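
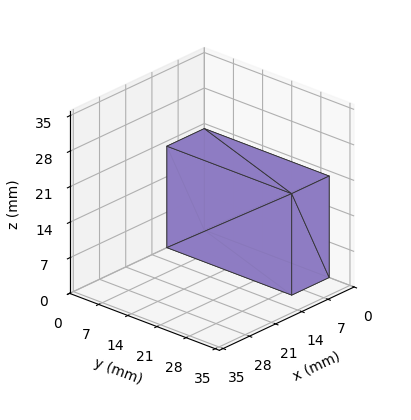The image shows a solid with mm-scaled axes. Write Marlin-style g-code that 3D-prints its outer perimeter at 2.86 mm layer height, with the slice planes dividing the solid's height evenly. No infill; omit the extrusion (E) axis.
Reading the render: the shape is a rectangular box, roughly 10 × 30 mm footprint and 20 mm tall (dimensions read to the nearest mm from the axis ticks). For the g-code, the solid's height is divided into equal slices at the stated Δz and each level perimeter traced with G1 moves after a G0 lift.

; perimeter-only toolpath
G21 ; units = mm
G90 ; absolute positioning
G28 ; home
; layer 1
G0 Z2.86
G0 X0.00 Y0.00
G1 X10.00 Y0.00
G1 X10.00 Y30.00
G1 X0.00 Y30.00
G1 X0.00 Y0.00
; layer 2
G0 Z5.71
G0 X0.00 Y0.00
G1 X10.00 Y0.00
G1 X10.00 Y30.00
G1 X0.00 Y30.00
G1 X0.00 Y0.00
; layer 3
G0 Z8.57
G0 X0.00 Y0.00
G1 X10.00 Y0.00
G1 X10.00 Y30.00
G1 X0.00 Y30.00
G1 X0.00 Y0.00
; layer 4
G0 Z11.43
G0 X0.00 Y0.00
G1 X10.00 Y0.00
G1 X10.00 Y30.00
G1 X0.00 Y30.00
G1 X0.00 Y0.00
; layer 5
G0 Z14.29
G0 X0.00 Y0.00
G1 X10.00 Y0.00
G1 X10.00 Y30.00
G1 X0.00 Y30.00
G1 X0.00 Y0.00
; layer 6
G0 Z17.14
G0 X0.00 Y0.00
G1 X10.00 Y0.00
G1 X10.00 Y30.00
G1 X0.00 Y30.00
G1 X0.00 Y0.00
; layer 7
G0 Z20.00
G0 X0.00 Y0.00
G1 X10.00 Y0.00
G1 X10.00 Y30.00
G1 X0.00 Y30.00
G1 X0.00 Y0.00
M2 ; end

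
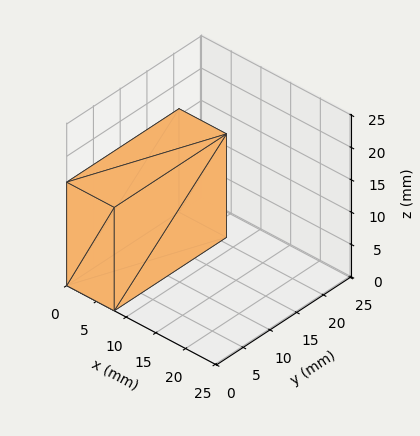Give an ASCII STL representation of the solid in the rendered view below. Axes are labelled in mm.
Reading the render: the shape is a rectangular box, roughly 8 × 21 mm footprint and 16 mm tall (dimensions read to the nearest mm from the axis ticks). For the STL, each face is triangulated and given an outward normal.

solid part
  facet normal 0.0000 0.0000 -1.0000
    outer loop
      vertex 8.000 21.000 0.000
      vertex 8.000 0.000 0.000
      vertex 0.000 0.000 0.000
    endloop
  endfacet
  facet normal 0.0000 0.0000 -1.0000
    outer loop
      vertex 0.000 21.000 0.000
      vertex 8.000 21.000 0.000
      vertex 0.000 0.000 0.000
    endloop
  endfacet
  facet normal 0.0000 0.0000 1.0000
    outer loop
      vertex 0.000 0.000 16.000
      vertex 8.000 0.000 16.000
      vertex 8.000 21.000 16.000
    endloop
  endfacet
  facet normal 0.0000 0.0000 1.0000
    outer loop
      vertex 0.000 0.000 16.000
      vertex 8.000 21.000 16.000
      vertex 0.000 21.000 16.000
    endloop
  endfacet
  facet normal 0.0000 -1.0000 0.0000
    outer loop
      vertex 0.000 0.000 0.000
      vertex 8.000 0.000 0.000
      vertex 8.000 0.000 16.000
    endloop
  endfacet
  facet normal 0.0000 -1.0000 0.0000
    outer loop
      vertex 0.000 0.000 0.000
      vertex 8.000 0.000 16.000
      vertex 0.000 0.000 16.000
    endloop
  endfacet
  facet normal 0.0000 1.0000 0.0000
    outer loop
      vertex 8.000 21.000 16.000
      vertex 8.000 21.000 0.000
      vertex 0.000 21.000 0.000
    endloop
  endfacet
  facet normal 0.0000 1.0000 0.0000
    outer loop
      vertex 0.000 21.000 16.000
      vertex 8.000 21.000 16.000
      vertex 0.000 21.000 0.000
    endloop
  endfacet
  facet normal -1.0000 0.0000 0.0000
    outer loop
      vertex 0.000 21.000 16.000
      vertex 0.000 21.000 0.000
      vertex 0.000 0.000 0.000
    endloop
  endfacet
  facet normal -1.0000 0.0000 0.0000
    outer loop
      vertex 0.000 0.000 16.000
      vertex 0.000 21.000 16.000
      vertex 0.000 0.000 0.000
    endloop
  endfacet
  facet normal 1.0000 0.0000 0.0000
    outer loop
      vertex 8.000 0.000 0.000
      vertex 8.000 21.000 0.000
      vertex 8.000 21.000 16.000
    endloop
  endfacet
  facet normal 1.0000 0.0000 0.0000
    outer loop
      vertex 8.000 0.000 0.000
      vertex 8.000 21.000 16.000
      vertex 8.000 0.000 16.000
    endloop
  endfacet
endsolid part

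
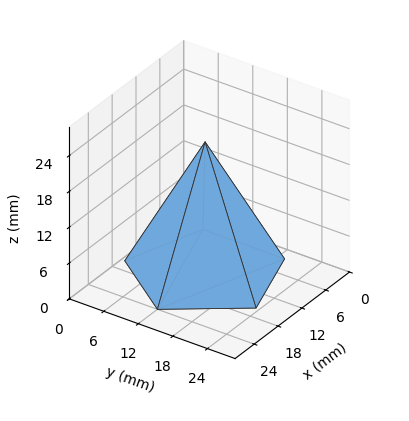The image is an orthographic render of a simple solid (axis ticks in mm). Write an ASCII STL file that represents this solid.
Reading the render: the shape is a regular 5-sided pyramid, base circumscribed radius ≈ 12 mm, apex at z ≈ 22 mm (dimensions read to the nearest mm from the axis ticks). For the STL, each face is triangulated and given an outward normal.

solid part
  facet normal 0.0000 0.0000 -1.0000
    outer loop
      vertex 2.3 19.1 0.0
      vertex 15.7 23.4 0.0
      vertex 24.0 12.0 0.0
    endloop
  endfacet
  facet normal 0.0000 0.0000 -1.0000
    outer loop
      vertex 2.3 4.9 0.0
      vertex 2.3 19.1 0.0
      vertex 24.0 12.0 0.0
    endloop
  endfacet
  facet normal 0.0000 0.0000 -1.0000
    outer loop
      vertex 15.7 0.6 0.0
      vertex 2.3 4.9 0.0
      vertex 24.0 12.0 0.0
    endloop
  endfacet
  facet normal 0.7397 0.5386 0.4035
    outer loop
      vertex 24.0 12.0 0.0
      vertex 15.7 23.4 0.0
      vertex 12.0 12.0 22.0
    endloop
  endfacet
  facet normal -0.2795 0.8709 0.4043
    outer loop
      vertex 15.7 23.4 0.0
      vertex 2.3 19.1 0.0
      vertex 12.0 12.0 22.0
    endloop
  endfacet
  facet normal -0.9150 0.0000 0.4034
    outer loop
      vertex 2.3 19.1 0.0
      vertex 2.3 4.9 0.0
      vertex 12.0 12.0 22.0
    endloop
  endfacet
  facet normal -0.2795 -0.8709 0.4043
    outer loop
      vertex 2.3 4.9 0.0
      vertex 15.7 0.6 0.0
      vertex 12.0 12.0 22.0
    endloop
  endfacet
  facet normal 0.7397 -0.5386 0.4035
    outer loop
      vertex 15.7 0.6 0.0
      vertex 24.0 12.0 0.0
      vertex 12.0 12.0 22.0
    endloop
  endfacet
endsolid part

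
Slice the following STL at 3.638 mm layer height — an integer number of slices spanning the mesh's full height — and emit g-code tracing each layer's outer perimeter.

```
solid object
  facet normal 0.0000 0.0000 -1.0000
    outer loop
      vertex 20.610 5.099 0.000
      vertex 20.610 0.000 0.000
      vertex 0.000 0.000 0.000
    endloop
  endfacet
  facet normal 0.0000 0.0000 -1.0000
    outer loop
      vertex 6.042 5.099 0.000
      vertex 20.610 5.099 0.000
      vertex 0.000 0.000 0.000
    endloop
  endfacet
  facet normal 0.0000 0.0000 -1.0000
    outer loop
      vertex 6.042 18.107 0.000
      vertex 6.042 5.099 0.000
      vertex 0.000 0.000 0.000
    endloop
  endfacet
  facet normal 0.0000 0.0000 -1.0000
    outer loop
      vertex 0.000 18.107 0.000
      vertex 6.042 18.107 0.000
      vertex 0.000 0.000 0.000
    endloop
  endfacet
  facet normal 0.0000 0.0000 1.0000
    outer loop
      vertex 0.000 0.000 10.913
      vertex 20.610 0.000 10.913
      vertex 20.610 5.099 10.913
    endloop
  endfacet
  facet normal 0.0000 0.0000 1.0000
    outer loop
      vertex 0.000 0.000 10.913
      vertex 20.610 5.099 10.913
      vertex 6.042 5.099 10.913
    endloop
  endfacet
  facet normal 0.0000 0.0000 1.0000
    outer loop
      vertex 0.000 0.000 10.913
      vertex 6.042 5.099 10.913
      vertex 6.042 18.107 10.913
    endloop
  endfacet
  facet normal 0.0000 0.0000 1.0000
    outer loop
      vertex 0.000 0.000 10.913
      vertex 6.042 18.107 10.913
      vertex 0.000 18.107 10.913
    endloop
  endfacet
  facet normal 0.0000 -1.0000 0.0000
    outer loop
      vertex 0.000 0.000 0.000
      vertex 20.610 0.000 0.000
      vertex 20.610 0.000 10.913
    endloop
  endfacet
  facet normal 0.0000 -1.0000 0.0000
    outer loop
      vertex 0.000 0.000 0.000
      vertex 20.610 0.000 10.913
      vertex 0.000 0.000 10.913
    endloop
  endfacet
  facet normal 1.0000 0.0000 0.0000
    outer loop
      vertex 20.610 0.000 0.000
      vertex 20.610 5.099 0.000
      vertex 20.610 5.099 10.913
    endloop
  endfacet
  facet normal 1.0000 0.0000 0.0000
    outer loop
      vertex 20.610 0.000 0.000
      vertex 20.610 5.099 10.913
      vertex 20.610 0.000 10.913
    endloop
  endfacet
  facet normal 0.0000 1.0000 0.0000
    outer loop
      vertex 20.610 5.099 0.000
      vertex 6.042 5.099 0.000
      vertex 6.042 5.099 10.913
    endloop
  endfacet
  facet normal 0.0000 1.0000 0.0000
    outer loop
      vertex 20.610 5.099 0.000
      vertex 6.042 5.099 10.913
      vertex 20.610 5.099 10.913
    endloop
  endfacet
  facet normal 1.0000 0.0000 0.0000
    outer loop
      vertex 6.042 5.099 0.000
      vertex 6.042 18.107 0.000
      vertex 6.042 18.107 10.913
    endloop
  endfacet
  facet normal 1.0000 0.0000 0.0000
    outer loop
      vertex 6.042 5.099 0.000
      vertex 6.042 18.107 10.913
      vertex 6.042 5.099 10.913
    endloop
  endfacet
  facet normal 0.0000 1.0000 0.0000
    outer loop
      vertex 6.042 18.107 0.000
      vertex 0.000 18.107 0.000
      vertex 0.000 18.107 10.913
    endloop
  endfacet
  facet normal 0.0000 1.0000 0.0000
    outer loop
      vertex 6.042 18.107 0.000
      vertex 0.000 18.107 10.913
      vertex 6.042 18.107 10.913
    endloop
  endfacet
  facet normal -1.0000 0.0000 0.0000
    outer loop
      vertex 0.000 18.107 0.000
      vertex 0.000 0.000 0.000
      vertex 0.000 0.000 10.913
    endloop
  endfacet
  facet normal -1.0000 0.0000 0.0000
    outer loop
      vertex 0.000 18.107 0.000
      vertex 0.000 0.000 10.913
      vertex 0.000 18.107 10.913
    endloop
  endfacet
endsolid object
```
; perimeter-only toolpath
G21 ; units = mm
G90 ; absolute positioning
G28 ; home
; layer 1
G0 Z3.638
G0 X0.000 Y0.000
G1 X20.610 Y0.000
G1 X20.610 Y5.099
G1 X6.042 Y5.099
G1 X6.042 Y18.107
G1 X0.000 Y18.107
G1 X0.000 Y0.000
; layer 2
G0 Z7.275
G0 X0.000 Y0.000
G1 X20.610 Y0.000
G1 X20.610 Y5.099
G1 X6.042 Y5.099
G1 X6.042 Y18.107
G1 X0.000 Y18.107
G1 X0.000 Y0.000
; layer 3
G0 Z10.913
G0 X0.000 Y0.000
G1 X20.610 Y0.000
G1 X20.610 Y5.099
G1 X6.042 Y5.099
G1 X6.042 Y18.107
G1 X0.000 Y18.107
G1 X0.000 Y0.000
M2 ; end

The solid is an L-shaped prism: outer 20.6 × 18.1 mm, arm thicknesses ≈ 5.1 mm (horizontal) and 6.04 mm (vertical), extruded 10.9 mm in z. Slicing at Δz = 3.638 mm — 3 equal slices spanning the solid's height, so layer i sits at z = i·h/3 — gives 3 non-empty perimeters. Each is a 6-segment closed polygon; G0 lifts to the layer z and rapids to the start vertex, then G1 traces the edges.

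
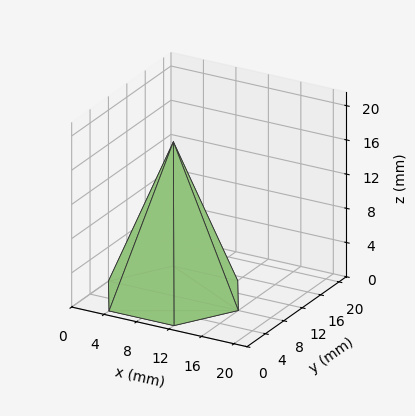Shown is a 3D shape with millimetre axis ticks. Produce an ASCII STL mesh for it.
Reading the render: the shape is a regular 6-sided pyramid, base circumscribed radius ≈ 8 mm, apex at z ≈ 18 mm (dimensions read to the nearest mm from the axis ticks). For the STL, each face is triangulated and given an outward normal.

solid part
  facet normal 0.0000 0.0000 -1.0000
    outer loop
      vertex 4.00 14.93 0.00
      vertex 12.00 14.93 0.00
      vertex 16.00 8.00 0.00
    endloop
  endfacet
  facet normal 0.0000 0.0000 -1.0000
    outer loop
      vertex 0.00 8.00 0.00
      vertex 4.00 14.93 0.00
      vertex 16.00 8.00 0.00
    endloop
  endfacet
  facet normal 0.0000 0.0000 -1.0000
    outer loop
      vertex 4.00 1.07 0.00
      vertex 0.00 8.00 0.00
      vertex 16.00 8.00 0.00
    endloop
  endfacet
  facet normal 0.0000 0.0000 -1.0000
    outer loop
      vertex 12.00 1.07 0.00
      vertex 4.00 1.07 0.00
      vertex 16.00 8.00 0.00
    endloop
  endfacet
  facet normal 0.8083 0.4665 0.3592
    outer loop
      vertex 16.00 8.00 0.00
      vertex 12.00 14.93 0.00
      vertex 8.00 8.00 18.00
    endloop
  endfacet
  facet normal 0.0000 0.9332 0.3593
    outer loop
      vertex 12.00 14.93 0.00
      vertex 4.00 14.93 0.00
      vertex 8.00 8.00 18.00
    endloop
  endfacet
  facet normal -0.8083 0.4665 0.3592
    outer loop
      vertex 4.00 14.93 0.00
      vertex 0.00 8.00 0.00
      vertex 8.00 8.00 18.00
    endloop
  endfacet
  facet normal -0.8083 -0.4665 0.3592
    outer loop
      vertex 0.00 8.00 0.00
      vertex 4.00 1.07 0.00
      vertex 8.00 8.00 18.00
    endloop
  endfacet
  facet normal 0.0000 -0.9332 0.3593
    outer loop
      vertex 4.00 1.07 0.00
      vertex 12.00 1.07 0.00
      vertex 8.00 8.00 18.00
    endloop
  endfacet
  facet normal 0.8083 -0.4665 0.3592
    outer loop
      vertex 12.00 1.07 0.00
      vertex 16.00 8.00 0.00
      vertex 8.00 8.00 18.00
    endloop
  endfacet
endsolid part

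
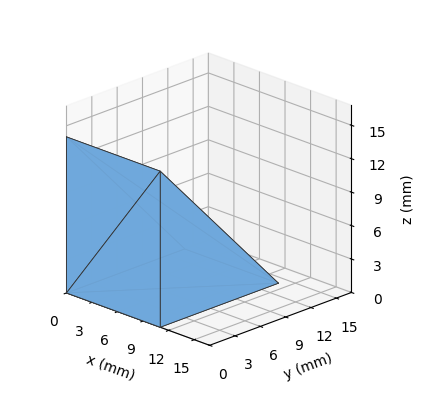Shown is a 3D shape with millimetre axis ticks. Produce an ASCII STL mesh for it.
Reading the render: the shape is a wedge (ramp): 11 × 14 mm base, rising to 14 mm along the y=0 edge and sloping linearly to z=0 at y=14 (dimensions read to the nearest mm from the axis ticks). For the STL, each face is triangulated and given an outward normal.

solid part
  facet normal 0.0000 0.0000 -1.0000
    outer loop
      vertex 11.00 14.00 0.00
      vertex 11.00 0.00 0.00
      vertex 0.00 0.00 0.00
    endloop
  endfacet
  facet normal 0.0000 0.0000 -1.0000
    outer loop
      vertex 0.00 14.00 0.00
      vertex 11.00 14.00 0.00
      vertex 0.00 0.00 0.00
    endloop
  endfacet
  facet normal 0.0000 -1.0000 0.0000
    outer loop
      vertex 0.00 0.00 0.00
      vertex 11.00 0.00 0.00
      vertex 11.00 0.00 14.00
    endloop
  endfacet
  facet normal 0.0000 -1.0000 0.0000
    outer loop
      vertex 0.00 0.00 0.00
      vertex 11.00 0.00 14.00
      vertex 0.00 0.00 14.00
    endloop
  endfacet
  facet normal 0.0000 0.7071 0.7071
    outer loop
      vertex 0.00 0.00 14.00
      vertex 11.00 0.00 14.00
      vertex 11.00 14.00 0.00
    endloop
  endfacet
  facet normal 0.0000 0.7071 0.7071
    outer loop
      vertex 0.00 0.00 14.00
      vertex 11.00 14.00 0.00
      vertex 0.00 14.00 0.00
    endloop
  endfacet
  facet normal -1.0000 0.0000 0.0000
    outer loop
      vertex 0.00 0.00 14.00
      vertex 0.00 14.00 0.00
      vertex 0.00 0.00 0.00
    endloop
  endfacet
  facet normal 1.0000 0.0000 0.0000
    outer loop
      vertex 11.00 0.00 0.00
      vertex 11.00 14.00 0.00
      vertex 11.00 0.00 14.00
    endloop
  endfacet
endsolid part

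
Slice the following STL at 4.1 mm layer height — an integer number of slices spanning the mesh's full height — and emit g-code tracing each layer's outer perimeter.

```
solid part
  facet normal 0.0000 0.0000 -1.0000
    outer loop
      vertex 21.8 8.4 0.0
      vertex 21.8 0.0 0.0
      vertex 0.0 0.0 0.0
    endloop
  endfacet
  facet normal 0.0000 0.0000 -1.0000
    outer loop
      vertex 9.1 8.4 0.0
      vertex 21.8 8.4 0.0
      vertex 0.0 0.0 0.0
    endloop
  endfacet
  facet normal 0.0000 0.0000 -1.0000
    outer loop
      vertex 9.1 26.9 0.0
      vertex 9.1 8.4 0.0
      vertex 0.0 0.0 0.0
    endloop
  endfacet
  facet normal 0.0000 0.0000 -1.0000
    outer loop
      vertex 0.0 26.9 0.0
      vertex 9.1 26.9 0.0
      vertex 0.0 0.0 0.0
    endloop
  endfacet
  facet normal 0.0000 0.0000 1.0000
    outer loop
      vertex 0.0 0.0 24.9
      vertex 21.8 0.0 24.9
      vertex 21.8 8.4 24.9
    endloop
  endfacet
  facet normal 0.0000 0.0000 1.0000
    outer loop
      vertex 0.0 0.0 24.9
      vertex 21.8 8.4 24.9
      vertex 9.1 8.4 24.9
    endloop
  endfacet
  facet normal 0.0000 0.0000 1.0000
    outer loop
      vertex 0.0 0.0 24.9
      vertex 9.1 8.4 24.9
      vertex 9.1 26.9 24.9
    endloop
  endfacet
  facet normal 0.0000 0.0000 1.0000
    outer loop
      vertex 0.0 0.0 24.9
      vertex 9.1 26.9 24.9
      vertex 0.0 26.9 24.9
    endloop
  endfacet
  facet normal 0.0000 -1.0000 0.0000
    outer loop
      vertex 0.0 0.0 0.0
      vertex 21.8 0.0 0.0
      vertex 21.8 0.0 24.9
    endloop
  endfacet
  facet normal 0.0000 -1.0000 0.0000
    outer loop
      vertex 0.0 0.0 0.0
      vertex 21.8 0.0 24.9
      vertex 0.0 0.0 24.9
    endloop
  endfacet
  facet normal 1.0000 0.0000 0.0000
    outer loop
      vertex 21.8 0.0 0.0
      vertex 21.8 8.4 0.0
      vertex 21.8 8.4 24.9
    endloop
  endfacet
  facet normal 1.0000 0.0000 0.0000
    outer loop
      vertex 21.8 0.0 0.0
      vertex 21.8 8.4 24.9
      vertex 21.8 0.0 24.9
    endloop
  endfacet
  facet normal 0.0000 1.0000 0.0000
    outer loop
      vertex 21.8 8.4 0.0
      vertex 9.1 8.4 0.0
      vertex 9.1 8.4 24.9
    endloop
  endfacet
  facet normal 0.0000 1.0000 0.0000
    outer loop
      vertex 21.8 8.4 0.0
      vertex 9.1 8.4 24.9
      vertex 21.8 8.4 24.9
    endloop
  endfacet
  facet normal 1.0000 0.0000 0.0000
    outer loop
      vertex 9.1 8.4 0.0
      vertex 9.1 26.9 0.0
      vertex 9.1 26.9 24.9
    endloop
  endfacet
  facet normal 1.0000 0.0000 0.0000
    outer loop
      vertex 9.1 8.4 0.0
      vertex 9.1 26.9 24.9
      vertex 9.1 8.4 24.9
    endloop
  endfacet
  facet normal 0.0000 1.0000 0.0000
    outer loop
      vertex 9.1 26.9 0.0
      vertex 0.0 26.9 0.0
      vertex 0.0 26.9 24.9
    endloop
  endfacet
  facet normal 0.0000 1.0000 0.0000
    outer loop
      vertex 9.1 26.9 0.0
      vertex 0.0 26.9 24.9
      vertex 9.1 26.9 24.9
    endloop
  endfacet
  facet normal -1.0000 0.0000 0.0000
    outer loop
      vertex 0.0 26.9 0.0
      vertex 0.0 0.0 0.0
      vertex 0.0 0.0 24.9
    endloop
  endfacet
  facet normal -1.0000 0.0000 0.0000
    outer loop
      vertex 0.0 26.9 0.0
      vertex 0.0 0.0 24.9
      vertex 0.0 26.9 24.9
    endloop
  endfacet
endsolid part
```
; perimeter-only toolpath
G21 ; units = mm
G90 ; absolute positioning
G28 ; home
; layer 1
G0 Z4.1
G0 X0.0 Y0.0
G1 X21.8 Y0.0
G1 X21.8 Y8.4
G1 X9.1 Y8.4
G1 X9.1 Y26.9
G1 X0.0 Y26.9
G1 X0.0 Y0.0
; layer 2
G0 Z8.3
G0 X0.0 Y0.0
G1 X21.8 Y0.0
G1 X21.8 Y8.4
G1 X9.1 Y8.4
G1 X9.1 Y26.9
G1 X0.0 Y26.9
G1 X0.0 Y0.0
; layer 3
G0 Z12.4
G0 X0.0 Y0.0
G1 X21.8 Y0.0
G1 X21.8 Y8.4
G1 X9.1 Y8.4
G1 X9.1 Y26.9
G1 X0.0 Y26.9
G1 X0.0 Y0.0
; layer 4
G0 Z16.6
G0 X0.0 Y0.0
G1 X21.8 Y0.0
G1 X21.8 Y8.4
G1 X9.1 Y8.4
G1 X9.1 Y26.9
G1 X0.0 Y26.9
G1 X0.0 Y0.0
; layer 5
G0 Z20.7
G0 X0.0 Y0.0
G1 X21.8 Y0.0
G1 X21.8 Y8.4
G1 X9.1 Y8.4
G1 X9.1 Y26.9
G1 X0.0 Y26.9
G1 X0.0 Y0.0
; layer 6
G0 Z24.9
G0 X0.0 Y0.0
G1 X21.8 Y0.0
G1 X21.8 Y8.4
G1 X9.1 Y8.4
G1 X9.1 Y26.9
G1 X0.0 Y26.9
G1 X0.0 Y0.0
M2 ; end

The solid is an L-shaped prism: outer 21.8 × 26.9 mm, arm thicknesses ≈ 8.4 mm (horizontal) and 9.1 mm (vertical), extruded 24.9 mm in z. Slicing at Δz = 4.1 mm — 6 equal slices spanning the solid's height, so layer i sits at z = i·h/6 — gives 6 non-empty perimeters. Each is a 6-segment closed polygon; G0 lifts to the layer z and rapids to the start vertex, then G1 traces the edges.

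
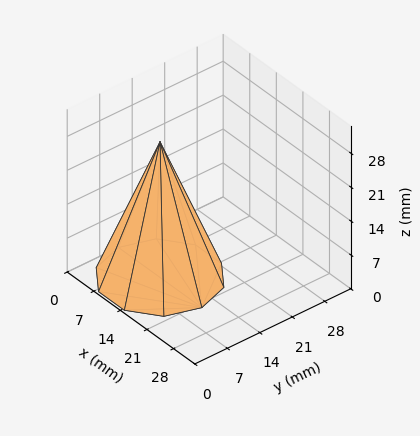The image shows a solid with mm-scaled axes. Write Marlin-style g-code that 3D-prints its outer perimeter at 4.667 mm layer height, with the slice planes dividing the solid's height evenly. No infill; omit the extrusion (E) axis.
Reading the render: the shape is a regular 10-sided pyramid, base circumscribed radius ≈ 11 mm, apex at z ≈ 28 mm (dimensions read to the nearest mm from the axis ticks). For the g-code, the solid's height is divided into equal slices at the stated Δz and each level perimeter traced with G1 moves after a G0 lift.

; perimeter-only toolpath
G21 ; units = mm
G90 ; absolute positioning
G28 ; home
; layer 1
G0 Z4.667
G0 X20.167 Y11.000
G1 X18.416 Y16.388
G1 X13.832 Y19.718
G1 X8.168 Y19.718
G1 X3.584 Y16.388
G1 X1.833 Y11.000
G1 X3.584 Y5.612
G1 X8.168 Y2.282
G1 X13.832 Y2.282
G1 X18.416 Y5.612
G1 X20.167 Y11.000
; layer 2
G0 Z9.333
G0 X18.333 Y11.000
G1 X16.933 Y15.311
G1 X13.266 Y17.975
G1 X8.734 Y17.975
G1 X5.067 Y15.311
G1 X3.667 Y11.000
G1 X5.067 Y6.689
G1 X8.734 Y4.025
G1 X13.266 Y4.025
G1 X16.933 Y6.689
G1 X18.333 Y11.000
; layer 3
G0 Z14.000
G0 X16.500 Y11.000
G1 X15.450 Y14.233
G1 X12.700 Y16.231
G1 X9.300 Y16.231
G1 X6.550 Y14.233
G1 X5.500 Y11.000
G1 X6.550 Y7.767
G1 X9.300 Y5.769
G1 X12.700 Y5.769
G1 X15.450 Y7.767
G1 X16.500 Y11.000
; layer 4
G0 Z18.667
G0 X14.667 Y11.000
G1 X13.966 Y13.155
G1 X12.133 Y14.487
G1 X9.867 Y14.487
G1 X8.034 Y13.155
G1 X7.333 Y11.000
G1 X8.034 Y8.845
G1 X9.867 Y7.513
G1 X12.133 Y7.513
G1 X13.966 Y8.845
G1 X14.667 Y11.000
; layer 5
G0 Z23.333
G0 X12.833 Y11.000
G1 X12.483 Y12.078
G1 X11.567 Y12.744
G1 X10.434 Y12.744
G1 X9.517 Y12.078
G1 X9.167 Y11.000
G1 X9.517 Y9.922
G1 X10.434 Y9.256
G1 X11.567 Y9.256
G1 X12.483 Y9.922
G1 X12.833 Y11.000
M2 ; end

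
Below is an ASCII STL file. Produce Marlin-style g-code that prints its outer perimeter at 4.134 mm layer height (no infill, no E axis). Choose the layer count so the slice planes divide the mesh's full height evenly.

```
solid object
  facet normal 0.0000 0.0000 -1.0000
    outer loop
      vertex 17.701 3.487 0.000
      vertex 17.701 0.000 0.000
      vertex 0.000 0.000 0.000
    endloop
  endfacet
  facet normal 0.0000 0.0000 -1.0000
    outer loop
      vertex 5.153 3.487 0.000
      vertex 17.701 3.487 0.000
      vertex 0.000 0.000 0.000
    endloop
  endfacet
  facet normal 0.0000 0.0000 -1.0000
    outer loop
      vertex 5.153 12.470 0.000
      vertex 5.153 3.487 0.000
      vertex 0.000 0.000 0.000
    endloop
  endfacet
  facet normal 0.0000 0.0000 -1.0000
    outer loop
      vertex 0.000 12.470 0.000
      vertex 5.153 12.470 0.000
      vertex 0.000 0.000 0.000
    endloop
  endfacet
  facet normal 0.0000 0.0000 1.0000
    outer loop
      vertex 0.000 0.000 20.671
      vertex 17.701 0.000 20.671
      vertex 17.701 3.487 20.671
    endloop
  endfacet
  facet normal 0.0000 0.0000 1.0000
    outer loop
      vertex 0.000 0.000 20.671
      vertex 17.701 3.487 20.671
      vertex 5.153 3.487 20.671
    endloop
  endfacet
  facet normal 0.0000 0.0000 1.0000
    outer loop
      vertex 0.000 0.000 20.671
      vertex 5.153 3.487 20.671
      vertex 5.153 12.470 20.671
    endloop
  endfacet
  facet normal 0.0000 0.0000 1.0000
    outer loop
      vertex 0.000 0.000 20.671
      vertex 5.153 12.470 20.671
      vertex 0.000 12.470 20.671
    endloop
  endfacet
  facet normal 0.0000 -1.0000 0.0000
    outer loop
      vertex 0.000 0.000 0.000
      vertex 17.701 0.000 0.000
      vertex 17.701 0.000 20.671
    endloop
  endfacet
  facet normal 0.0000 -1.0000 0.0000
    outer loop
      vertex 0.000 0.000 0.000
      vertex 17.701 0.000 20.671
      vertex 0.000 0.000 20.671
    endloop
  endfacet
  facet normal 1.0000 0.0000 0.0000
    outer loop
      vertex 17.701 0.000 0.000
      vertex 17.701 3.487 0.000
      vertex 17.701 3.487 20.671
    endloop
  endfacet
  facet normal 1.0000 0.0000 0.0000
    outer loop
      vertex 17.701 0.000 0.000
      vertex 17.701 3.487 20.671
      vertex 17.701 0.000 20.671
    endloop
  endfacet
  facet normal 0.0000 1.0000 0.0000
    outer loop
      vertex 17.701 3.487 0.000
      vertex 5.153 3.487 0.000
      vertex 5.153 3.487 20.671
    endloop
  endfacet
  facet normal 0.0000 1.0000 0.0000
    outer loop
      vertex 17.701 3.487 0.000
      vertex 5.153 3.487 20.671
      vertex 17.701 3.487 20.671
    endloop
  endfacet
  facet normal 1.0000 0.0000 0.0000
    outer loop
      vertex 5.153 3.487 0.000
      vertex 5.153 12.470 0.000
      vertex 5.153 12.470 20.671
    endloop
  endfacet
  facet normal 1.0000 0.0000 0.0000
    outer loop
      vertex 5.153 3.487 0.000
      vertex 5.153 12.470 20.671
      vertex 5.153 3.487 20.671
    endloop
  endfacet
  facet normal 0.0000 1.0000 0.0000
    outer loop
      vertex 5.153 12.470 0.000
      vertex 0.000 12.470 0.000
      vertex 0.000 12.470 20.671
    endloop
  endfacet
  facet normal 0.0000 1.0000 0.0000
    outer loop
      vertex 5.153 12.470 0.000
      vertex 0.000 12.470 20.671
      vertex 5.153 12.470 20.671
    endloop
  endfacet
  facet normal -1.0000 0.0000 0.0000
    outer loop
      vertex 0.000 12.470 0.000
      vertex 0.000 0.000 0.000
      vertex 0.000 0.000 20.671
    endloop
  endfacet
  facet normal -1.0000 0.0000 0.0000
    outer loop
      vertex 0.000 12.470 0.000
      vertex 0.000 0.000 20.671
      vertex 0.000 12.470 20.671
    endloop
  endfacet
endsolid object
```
; perimeter-only toolpath
G21 ; units = mm
G90 ; absolute positioning
G28 ; home
; layer 1
G0 Z4.134
G0 X0.000 Y0.000
G1 X17.701 Y0.000
G1 X17.701 Y3.487
G1 X5.153 Y3.487
G1 X5.153 Y12.470
G1 X0.000 Y12.470
G1 X0.000 Y0.000
; layer 2
G0 Z8.268
G0 X0.000 Y0.000
G1 X17.701 Y0.000
G1 X17.701 Y3.487
G1 X5.153 Y3.487
G1 X5.153 Y12.470
G1 X0.000 Y12.470
G1 X0.000 Y0.000
; layer 3
G0 Z12.403
G0 X0.000 Y0.000
G1 X17.701 Y0.000
G1 X17.701 Y3.487
G1 X5.153 Y3.487
G1 X5.153 Y12.470
G1 X0.000 Y12.470
G1 X0.000 Y0.000
; layer 4
G0 Z16.537
G0 X0.000 Y0.000
G1 X17.701 Y0.000
G1 X17.701 Y3.487
G1 X5.153 Y3.487
G1 X5.153 Y12.470
G1 X0.000 Y12.470
G1 X0.000 Y0.000
; layer 5
G0 Z20.671
G0 X0.000 Y0.000
G1 X17.701 Y0.000
G1 X17.701 Y3.487
G1 X5.153 Y3.487
G1 X5.153 Y12.470
G1 X0.000 Y12.470
G1 X0.000 Y0.000
M2 ; end

The solid is an L-shaped prism: outer 17.7 × 12.5 mm, arm thicknesses ≈ 3.49 mm (horizontal) and 5.15 mm (vertical), extruded 20.7 mm in z. Slicing at Δz = 4.134 mm — 5 equal slices spanning the solid's height, so layer i sits at z = i·h/5 — gives 5 non-empty perimeters. Each is a 6-segment closed polygon; G0 lifts to the layer z and rapids to the start vertex, then G1 traces the edges.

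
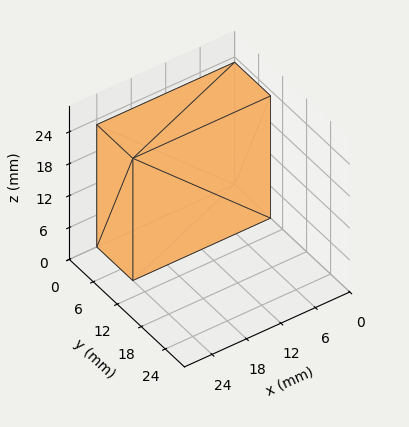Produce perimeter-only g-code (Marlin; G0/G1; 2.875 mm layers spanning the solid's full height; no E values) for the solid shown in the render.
Reading the render: the shape is a rectangular box, roughly 24 × 9 mm footprint and 23 mm tall (dimensions read to the nearest mm from the axis ticks). For the g-code, the solid's height is divided into equal slices at the stated Δz and each level perimeter traced with G1 moves after a G0 lift.

; perimeter-only toolpath
G21 ; units = mm
G90 ; absolute positioning
G28 ; home
; layer 1
G0 Z2.875
G0 X0.000 Y0.000
G1 X24.000 Y0.000
G1 X24.000 Y9.000
G1 X0.000 Y9.000
G1 X0.000 Y0.000
; layer 2
G0 Z5.750
G0 X0.000 Y0.000
G1 X24.000 Y0.000
G1 X24.000 Y9.000
G1 X0.000 Y9.000
G1 X0.000 Y0.000
; layer 3
G0 Z8.625
G0 X0.000 Y0.000
G1 X24.000 Y0.000
G1 X24.000 Y9.000
G1 X0.000 Y9.000
G1 X0.000 Y0.000
; layer 4
G0 Z11.500
G0 X0.000 Y0.000
G1 X24.000 Y0.000
G1 X24.000 Y9.000
G1 X0.000 Y9.000
G1 X0.000 Y0.000
; layer 5
G0 Z14.375
G0 X0.000 Y0.000
G1 X24.000 Y0.000
G1 X24.000 Y9.000
G1 X0.000 Y9.000
G1 X0.000 Y0.000
; layer 6
G0 Z17.250
G0 X0.000 Y0.000
G1 X24.000 Y0.000
G1 X24.000 Y9.000
G1 X0.000 Y9.000
G1 X0.000 Y0.000
; layer 7
G0 Z20.125
G0 X0.000 Y0.000
G1 X24.000 Y0.000
G1 X24.000 Y9.000
G1 X0.000 Y9.000
G1 X0.000 Y0.000
; layer 8
G0 Z23.000
G0 X0.000 Y0.000
G1 X24.000 Y0.000
G1 X24.000 Y9.000
G1 X0.000 Y9.000
G1 X0.000 Y0.000
M2 ; end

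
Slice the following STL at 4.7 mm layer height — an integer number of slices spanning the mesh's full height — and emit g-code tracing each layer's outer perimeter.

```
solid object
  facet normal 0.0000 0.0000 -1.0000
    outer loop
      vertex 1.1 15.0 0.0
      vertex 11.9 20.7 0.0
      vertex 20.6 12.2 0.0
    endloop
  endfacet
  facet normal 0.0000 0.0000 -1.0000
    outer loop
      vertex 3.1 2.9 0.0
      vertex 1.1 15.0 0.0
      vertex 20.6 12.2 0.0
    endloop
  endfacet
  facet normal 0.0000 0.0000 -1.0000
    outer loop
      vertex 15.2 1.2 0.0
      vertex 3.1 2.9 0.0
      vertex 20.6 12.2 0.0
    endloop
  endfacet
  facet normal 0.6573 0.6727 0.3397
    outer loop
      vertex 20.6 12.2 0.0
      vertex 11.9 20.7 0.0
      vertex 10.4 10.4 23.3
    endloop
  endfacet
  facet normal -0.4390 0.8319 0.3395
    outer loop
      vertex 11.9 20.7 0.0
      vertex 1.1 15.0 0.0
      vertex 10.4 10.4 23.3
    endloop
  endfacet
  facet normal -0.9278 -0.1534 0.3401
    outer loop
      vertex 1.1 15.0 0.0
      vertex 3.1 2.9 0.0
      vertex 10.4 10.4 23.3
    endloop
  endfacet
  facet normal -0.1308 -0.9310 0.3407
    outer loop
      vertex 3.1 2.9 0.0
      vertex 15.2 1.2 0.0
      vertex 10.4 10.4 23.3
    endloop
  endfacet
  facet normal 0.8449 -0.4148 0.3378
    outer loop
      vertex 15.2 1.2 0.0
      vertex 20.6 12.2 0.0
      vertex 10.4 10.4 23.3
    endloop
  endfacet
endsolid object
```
; perimeter-only toolpath
G21 ; units = mm
G90 ; absolute positioning
G28 ; home
; layer 1
G0 Z4.7
G0 X18.6 Y11.8
G1 X11.6 Y18.6
G1 X3.0 Y14.1
G1 X4.6 Y4.4
G1 X14.2 Y3.0
G1 X18.6 Y11.8
; layer 2
G0 Z9.3
G0 X16.5 Y11.5
G1 X11.3 Y16.6
G1 X4.8 Y13.2
G1 X6.0 Y5.9
G1 X13.3 Y4.9
G1 X16.5 Y11.5
; layer 3
G0 Z14.0
G0 X14.5 Y11.1
G1 X11.0 Y14.5
G1 X6.7 Y12.2
G1 X7.5 Y7.4
G1 X12.3 Y6.7
G1 X14.5 Y11.1
; layer 4
G0 Z18.6
G0 X12.4 Y10.8
G1 X10.7 Y12.5
G1 X8.5 Y11.3
G1 X8.9 Y8.9
G1 X11.4 Y8.6
G1 X12.4 Y10.8
M2 ; end

The solid is a regular 5-sided pyramid, base circumscribed radius ≈ 10.4 mm, apex at z ≈ 23.3 mm. Slicing at Δz = 4.7 mm — 5 equal slices spanning the solid's height, so layer i sits at z = i·h/5 — gives 4 non-empty perimeters. Each is a 5-segment closed polygon; G0 lifts to the layer z and rapids to the start vertex, then G1 traces the edges. The cross-section shrinks linearly with z (the slice at the apex is degenerate and omitted).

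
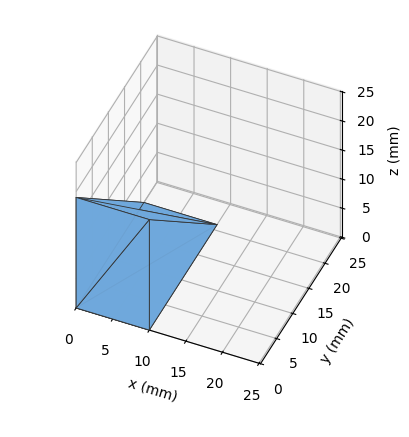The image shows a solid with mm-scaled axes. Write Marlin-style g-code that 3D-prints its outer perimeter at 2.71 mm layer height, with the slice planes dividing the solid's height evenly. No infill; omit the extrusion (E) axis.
Reading the render: the shape is a wedge (ramp): 10 × 21 mm base, rising to 19 mm along the y=0 edge and sloping linearly to z=0 at y=21 (dimensions read to the nearest mm from the axis ticks). For the g-code, the solid's height is divided into equal slices at the stated Δz and each level perimeter traced with G1 moves after a G0 lift.

; perimeter-only toolpath
G21 ; units = mm
G90 ; absolute positioning
G28 ; home
; layer 1
G0 Z2.71
G0 X0.00 Y0.00
G1 X10.00 Y0.00
G1 X10.00 Y18.00
G1 X0.00 Y18.00
G1 X0.00 Y0.00
; layer 2
G0 Z5.43
G0 X0.00 Y0.00
G1 X10.00 Y0.00
G1 X10.00 Y15.00
G1 X0.00 Y15.00
G1 X0.00 Y0.00
; layer 3
G0 Z8.14
G0 X0.00 Y0.00
G1 X10.00 Y0.00
G1 X10.00 Y12.00
G1 X0.00 Y12.00
G1 X0.00 Y0.00
; layer 4
G0 Z10.86
G0 X0.00 Y0.00
G1 X10.00 Y0.00
G1 X10.00 Y9.00
G1 X0.00 Y9.00
G1 X0.00 Y0.00
; layer 5
G0 Z13.57
G0 X0.00 Y0.00
G1 X10.00 Y0.00
G1 X10.00 Y6.00
G1 X0.00 Y6.00
G1 X0.00 Y0.00
; layer 6
G0 Z16.29
G0 X0.00 Y0.00
G1 X10.00 Y0.00
G1 X10.00 Y3.00
G1 X0.00 Y3.00
G1 X0.00 Y0.00
M2 ; end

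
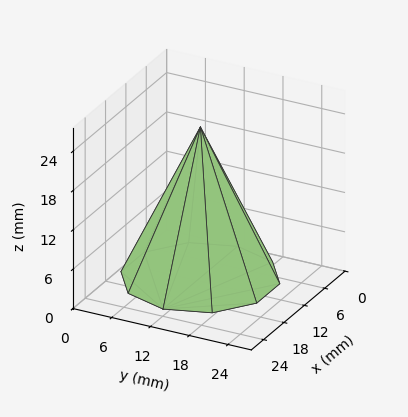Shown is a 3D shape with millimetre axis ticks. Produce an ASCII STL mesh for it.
Reading the render: the shape is a regular 10-sided pyramid, base circumscribed radius ≈ 11 mm, apex at z ≈ 23 mm (dimensions read to the nearest mm from the axis ticks). For the STL, each face is triangulated and given an outward normal.

solid part
  facet normal 0.0000 0.0000 -1.0000
    outer loop
      vertex 14.4 21.5 0.0
      vertex 19.9 17.5 0.0
      vertex 22.0 11.0 0.0
    endloop
  endfacet
  facet normal 0.0000 0.0000 -1.0000
    outer loop
      vertex 7.6 21.5 0.0
      vertex 14.4 21.5 0.0
      vertex 22.0 11.0 0.0
    endloop
  endfacet
  facet normal 0.0000 0.0000 -1.0000
    outer loop
      vertex 2.1 17.5 0.0
      vertex 7.6 21.5 0.0
      vertex 22.0 11.0 0.0
    endloop
  endfacet
  facet normal 0.0000 0.0000 -1.0000
    outer loop
      vertex 0.0 11.0 0.0
      vertex 2.1 17.5 0.0
      vertex 22.0 11.0 0.0
    endloop
  endfacet
  facet normal 0.0000 0.0000 -1.0000
    outer loop
      vertex 2.1 4.5 0.0
      vertex 0.0 11.0 0.0
      vertex 22.0 11.0 0.0
    endloop
  endfacet
  facet normal 0.0000 0.0000 -1.0000
    outer loop
      vertex 7.6 0.5 0.0
      vertex 2.1 4.5 0.0
      vertex 22.0 11.0 0.0
    endloop
  endfacet
  facet normal 0.0000 0.0000 -1.0000
    outer loop
      vertex 14.4 0.5 0.0
      vertex 7.6 0.5 0.0
      vertex 22.0 11.0 0.0
    endloop
  endfacet
  facet normal 0.0000 0.0000 -1.0000
    outer loop
      vertex 19.9 4.5 0.0
      vertex 14.4 0.5 0.0
      vertex 22.0 11.0 0.0
    endloop
  endfacet
  facet normal 0.8661 0.2798 0.4142
    outer loop
      vertex 22.0 11.0 0.0
      vertex 19.9 17.5 0.0
      vertex 11.0 11.0 23.0
    endloop
  endfacet
  facet normal 0.5351 0.7358 0.4150
    outer loop
      vertex 19.9 17.5 0.0
      vertex 14.4 21.5 0.0
      vertex 11.0 11.0 23.0
    endloop
  endfacet
  facet normal 0.0000 0.9097 0.4153
    outer loop
      vertex 14.4 21.5 0.0
      vertex 7.6 21.5 0.0
      vertex 11.0 11.0 23.0
    endloop
  endfacet
  facet normal -0.5351 0.7358 0.4150
    outer loop
      vertex 7.6 21.5 0.0
      vertex 2.1 17.5 0.0
      vertex 11.0 11.0 23.0
    endloop
  endfacet
  facet normal -0.8661 0.2798 0.4142
    outer loop
      vertex 2.1 17.5 0.0
      vertex 0.0 11.0 0.0
      vertex 11.0 11.0 23.0
    endloop
  endfacet
  facet normal -0.8661 -0.2798 0.4142
    outer loop
      vertex 0.0 11.0 0.0
      vertex 2.1 4.5 0.0
      vertex 11.0 11.0 23.0
    endloop
  endfacet
  facet normal -0.5351 -0.7358 0.4150
    outer loop
      vertex 2.1 4.5 0.0
      vertex 7.6 0.5 0.0
      vertex 11.0 11.0 23.0
    endloop
  endfacet
  facet normal 0.0000 -0.9097 0.4153
    outer loop
      vertex 7.6 0.5 0.0
      vertex 14.4 0.5 0.0
      vertex 11.0 11.0 23.0
    endloop
  endfacet
  facet normal 0.5351 -0.7358 0.4150
    outer loop
      vertex 14.4 0.5 0.0
      vertex 19.9 4.5 0.0
      vertex 11.0 11.0 23.0
    endloop
  endfacet
  facet normal 0.8661 -0.2798 0.4142
    outer loop
      vertex 19.9 4.5 0.0
      vertex 22.0 11.0 0.0
      vertex 11.0 11.0 23.0
    endloop
  endfacet
endsolid part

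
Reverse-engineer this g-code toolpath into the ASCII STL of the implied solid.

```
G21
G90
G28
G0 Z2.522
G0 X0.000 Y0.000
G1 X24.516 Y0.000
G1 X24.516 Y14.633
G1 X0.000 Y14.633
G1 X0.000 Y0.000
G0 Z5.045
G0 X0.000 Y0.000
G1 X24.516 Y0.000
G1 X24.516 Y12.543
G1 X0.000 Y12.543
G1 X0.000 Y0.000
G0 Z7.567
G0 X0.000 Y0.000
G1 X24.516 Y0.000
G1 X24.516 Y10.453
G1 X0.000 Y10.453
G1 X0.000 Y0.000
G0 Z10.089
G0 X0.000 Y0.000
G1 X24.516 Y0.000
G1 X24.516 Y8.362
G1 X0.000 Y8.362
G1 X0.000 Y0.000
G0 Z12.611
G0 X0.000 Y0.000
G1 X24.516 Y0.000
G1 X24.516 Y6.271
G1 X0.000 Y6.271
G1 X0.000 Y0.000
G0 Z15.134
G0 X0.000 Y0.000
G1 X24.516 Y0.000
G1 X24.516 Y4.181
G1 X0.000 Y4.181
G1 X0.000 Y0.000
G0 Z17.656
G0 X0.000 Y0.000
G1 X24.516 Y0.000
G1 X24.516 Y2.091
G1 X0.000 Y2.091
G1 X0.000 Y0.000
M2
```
solid part
  facet normal 0.0000 0.0000 -1.0000
    outer loop
      vertex 24.516 16.724 0.000
      vertex 24.516 0.000 0.000
      vertex 0.000 0.000 0.000
    endloop
  endfacet
  facet normal 0.0000 0.0000 -1.0000
    outer loop
      vertex 0.000 16.724 0.000
      vertex 24.516 16.724 0.000
      vertex 0.000 0.000 0.000
    endloop
  endfacet
  facet normal 0.0000 -1.0000 0.0000
    outer loop
      vertex 0.000 0.000 0.000
      vertex 24.516 0.000 0.000
      vertex 24.516 0.000 20.178
    endloop
  endfacet
  facet normal 0.0000 -1.0000 0.0000
    outer loop
      vertex 0.000 0.000 0.000
      vertex 24.516 0.000 20.178
      vertex 0.000 0.000 20.178
    endloop
  endfacet
  facet normal 0.0000 0.7699 0.6381
    outer loop
      vertex 0.000 0.000 20.178
      vertex 24.516 0.000 20.178
      vertex 24.516 16.724 0.000
    endloop
  endfacet
  facet normal 0.0000 0.7699 0.6381
    outer loop
      vertex 0.000 0.000 20.178
      vertex 24.516 16.724 0.000
      vertex 0.000 16.724 0.000
    endloop
  endfacet
  facet normal -1.0000 0.0000 0.0000
    outer loop
      vertex 0.000 0.000 20.178
      vertex 0.000 16.724 0.000
      vertex 0.000 0.000 0.000
    endloop
  endfacet
  facet normal 1.0000 0.0000 0.0000
    outer loop
      vertex 24.516 0.000 0.000
      vertex 24.516 16.724 0.000
      vertex 24.516 0.000 20.178
    endloop
  endfacet
endsolid part

The G0 Z moves step by Δz≈2.522 mm. The G1 loops shrink linearly with z, so the solid tapers from its base footprint up to z≈20.2. Closing with a flat bottom cap and the tapered top and triangulating gives 8 facets — a wedge (ramp): 24.5 × 16.7 mm base, rising to 20.2 mm along the y=0 edge and sloping linearly to z=0 at y=16.7.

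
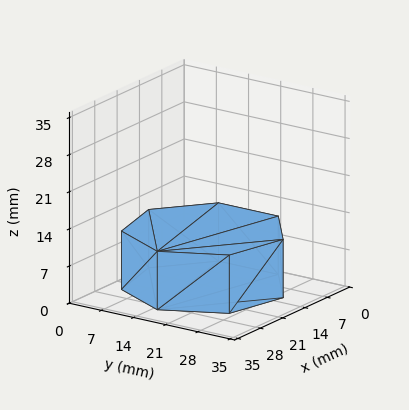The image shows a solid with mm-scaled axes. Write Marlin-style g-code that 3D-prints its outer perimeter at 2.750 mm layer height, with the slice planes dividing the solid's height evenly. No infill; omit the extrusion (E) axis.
Reading the render: the shape is a regular 7-sided prism (a cylinder approximated with 7 flat sides), circumscribed radius ≈ 15 mm, height ≈ 11 mm (dimensions read to the nearest mm from the axis ticks). For the g-code, the solid's height is divided into equal slices at the stated Δz and each level perimeter traced with G1 moves after a G0 lift.

; perimeter-only toolpath
G21 ; units = mm
G90 ; absolute positioning
G28 ; home
; layer 1
G0 Z2.750
G0 X30.000 Y15.000
G1 X24.352 Y26.727
G1 X11.662 Y29.624
G1 X1.485 Y21.508
G1 X1.485 Y8.492
G1 X11.662 Y0.376
G1 X24.352 Y3.273
G1 X30.000 Y15.000
; layer 2
G0 Z5.500
G0 X30.000 Y15.000
G1 X24.352 Y26.727
G1 X11.662 Y29.624
G1 X1.485 Y21.508
G1 X1.485 Y8.492
G1 X11.662 Y0.376
G1 X24.352 Y3.273
G1 X30.000 Y15.000
; layer 3
G0 Z8.250
G0 X30.000 Y15.000
G1 X24.352 Y26.727
G1 X11.662 Y29.624
G1 X1.485 Y21.508
G1 X1.485 Y8.492
G1 X11.662 Y0.376
G1 X24.352 Y3.273
G1 X30.000 Y15.000
; layer 4
G0 Z11.000
G0 X30.000 Y15.000
G1 X24.352 Y26.727
G1 X11.662 Y29.624
G1 X1.485 Y21.508
G1 X1.485 Y8.492
G1 X11.662 Y0.376
G1 X24.352 Y3.273
G1 X30.000 Y15.000
M2 ; end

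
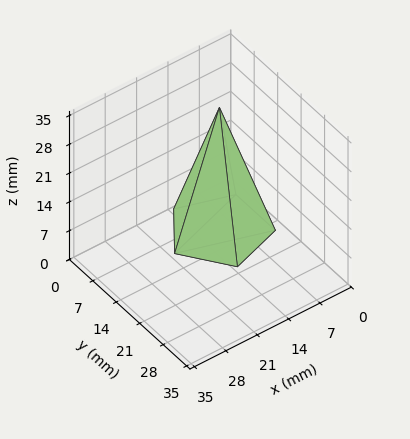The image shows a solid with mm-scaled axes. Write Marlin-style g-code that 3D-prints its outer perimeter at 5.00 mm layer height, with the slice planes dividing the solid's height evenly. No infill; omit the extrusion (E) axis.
Reading the render: the shape is a regular 5-sided pyramid, base circumscribed radius ≈ 10 mm, apex at z ≈ 30 mm (dimensions read to the nearest mm from the axis ticks). For the g-code, the solid's height is divided into equal slices at the stated Δz and each level perimeter traced with G1 moves after a G0 lift.

; perimeter-only toolpath
G21 ; units = mm
G90 ; absolute positioning
G28 ; home
; layer 1
G0 Z5.00
G0 X18.33 Y10.00
G1 X12.57 Y17.93
G1 X3.26 Y14.90
G1 X3.26 Y5.10
G1 X12.57 Y2.07
G1 X18.33 Y10.00
; layer 2
G0 Z10.00
G0 X16.67 Y10.00
G1 X12.06 Y16.34
G1 X4.61 Y13.92
G1 X4.61 Y6.08
G1 X12.06 Y3.66
G1 X16.67 Y10.00
; layer 3
G0 Z15.00
G0 X15.00 Y10.00
G1 X11.54 Y14.76
G1 X5.96 Y12.94
G1 X5.96 Y7.06
G1 X11.54 Y5.25
G1 X15.00 Y10.00
; layer 4
G0 Z20.00
G0 X13.33 Y10.00
G1 X11.03 Y13.17
G1 X7.30 Y11.96
G1 X7.30 Y8.04
G1 X11.03 Y6.83
G1 X13.33 Y10.00
; layer 5
G0 Z25.00
G0 X11.67 Y10.00
G1 X10.52 Y11.59
G1 X8.65 Y10.98
G1 X8.65 Y9.02
G1 X10.52 Y8.42
G1 X11.67 Y10.00
M2 ; end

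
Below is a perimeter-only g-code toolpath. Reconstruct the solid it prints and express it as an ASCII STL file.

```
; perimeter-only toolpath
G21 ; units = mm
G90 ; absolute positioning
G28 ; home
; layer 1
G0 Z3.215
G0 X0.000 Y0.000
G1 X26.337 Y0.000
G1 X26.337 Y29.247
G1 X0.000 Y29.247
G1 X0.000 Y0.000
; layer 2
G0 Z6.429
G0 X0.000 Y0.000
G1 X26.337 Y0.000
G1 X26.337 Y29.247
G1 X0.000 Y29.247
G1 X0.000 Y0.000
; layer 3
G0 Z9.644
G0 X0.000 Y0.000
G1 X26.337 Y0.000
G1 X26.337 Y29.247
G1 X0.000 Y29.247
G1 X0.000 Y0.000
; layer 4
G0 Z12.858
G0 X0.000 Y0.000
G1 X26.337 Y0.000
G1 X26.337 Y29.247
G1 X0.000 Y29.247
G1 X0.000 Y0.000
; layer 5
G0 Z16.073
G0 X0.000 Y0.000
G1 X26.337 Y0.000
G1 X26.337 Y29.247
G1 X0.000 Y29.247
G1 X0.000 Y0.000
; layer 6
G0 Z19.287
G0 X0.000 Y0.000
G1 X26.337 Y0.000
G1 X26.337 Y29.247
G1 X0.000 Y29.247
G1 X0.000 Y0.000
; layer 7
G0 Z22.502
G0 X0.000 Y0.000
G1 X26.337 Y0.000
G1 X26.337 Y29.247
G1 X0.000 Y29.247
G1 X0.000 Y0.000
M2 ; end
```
solid part
  facet normal 0.0000 0.0000 -1.0000
    outer loop
      vertex 26.337 29.247 0.000
      vertex 26.337 0.000 0.000
      vertex 0.000 0.000 0.000
    endloop
  endfacet
  facet normal 0.0000 0.0000 -1.0000
    outer loop
      vertex 0.000 29.247 0.000
      vertex 26.337 29.247 0.000
      vertex 0.000 0.000 0.000
    endloop
  endfacet
  facet normal 0.0000 0.0000 1.0000
    outer loop
      vertex 0.000 0.000 22.502
      vertex 26.337 0.000 22.502
      vertex 26.337 29.247 22.502
    endloop
  endfacet
  facet normal 0.0000 0.0000 1.0000
    outer loop
      vertex 0.000 0.000 22.502
      vertex 26.337 29.247 22.502
      vertex 0.000 29.247 22.502
    endloop
  endfacet
  facet normal 0.0000 -1.0000 0.0000
    outer loop
      vertex 0.000 0.000 0.000
      vertex 26.337 0.000 0.000
      vertex 26.337 0.000 22.502
    endloop
  endfacet
  facet normal 0.0000 -1.0000 0.0000
    outer loop
      vertex 0.000 0.000 0.000
      vertex 26.337 0.000 22.502
      vertex 0.000 0.000 22.502
    endloop
  endfacet
  facet normal 0.0000 1.0000 0.0000
    outer loop
      vertex 26.337 29.247 22.502
      vertex 26.337 29.247 0.000
      vertex 0.000 29.247 0.000
    endloop
  endfacet
  facet normal 0.0000 1.0000 0.0000
    outer loop
      vertex 0.000 29.247 22.502
      vertex 26.337 29.247 22.502
      vertex 0.000 29.247 0.000
    endloop
  endfacet
  facet normal -1.0000 0.0000 0.0000
    outer loop
      vertex 0.000 29.247 22.502
      vertex 0.000 29.247 0.000
      vertex 0.000 0.000 0.000
    endloop
  endfacet
  facet normal -1.0000 0.0000 0.0000
    outer loop
      vertex 0.000 0.000 22.502
      vertex 0.000 29.247 22.502
      vertex 0.000 0.000 0.000
    endloop
  endfacet
  facet normal 1.0000 0.0000 0.0000
    outer loop
      vertex 26.337 0.000 0.000
      vertex 26.337 29.247 0.000
      vertex 26.337 29.247 22.502
    endloop
  endfacet
  facet normal 1.0000 0.0000 0.0000
    outer loop
      vertex 26.337 0.000 0.000
      vertex 26.337 29.247 22.502
      vertex 26.337 0.000 22.502
    endloop
  endfacet
endsolid part

The G0 Z moves step by Δz≈3.215 mm. Every layer's G1 loop is the same polygon, so the solid is a straight extrusion of it from z=0 to z≈22.5. Closing with flat bottom and top caps and triangulating gives 12 facets — a rectangular box, roughly 26.3 × 29.2 mm footprint and 22.5 mm tall.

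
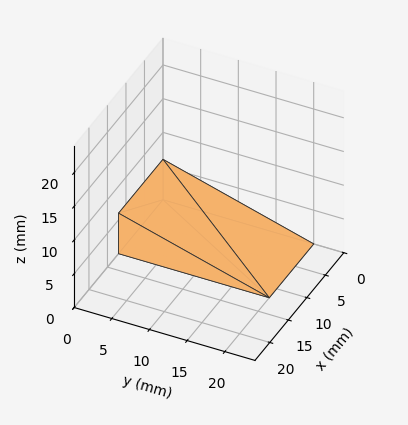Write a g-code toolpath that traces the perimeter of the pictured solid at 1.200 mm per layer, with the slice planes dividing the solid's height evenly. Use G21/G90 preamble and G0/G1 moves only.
Reading the render: the shape is a wedge (ramp): 12 × 20 mm base, rising to 6 mm along the y=0 edge and sloping linearly to z=0 at y=20 (dimensions read to the nearest mm from the axis ticks). For the g-code, the solid's height is divided into equal slices at the stated Δz and each level perimeter traced with G1 moves after a G0 lift.

; perimeter-only toolpath
G21 ; units = mm
G90 ; absolute positioning
G28 ; home
; layer 1
G0 Z1.200
G0 X0.000 Y0.000
G1 X12.000 Y0.000
G1 X12.000 Y16.000
G1 X0.000 Y16.000
G1 X0.000 Y0.000
; layer 2
G0 Z2.400
G0 X0.000 Y0.000
G1 X12.000 Y0.000
G1 X12.000 Y12.000
G1 X0.000 Y12.000
G1 X0.000 Y0.000
; layer 3
G0 Z3.600
G0 X0.000 Y0.000
G1 X12.000 Y0.000
G1 X12.000 Y8.000
G1 X0.000 Y8.000
G1 X0.000 Y0.000
; layer 4
G0 Z4.800
G0 X0.000 Y0.000
G1 X12.000 Y0.000
G1 X12.000 Y4.000
G1 X0.000 Y4.000
G1 X0.000 Y0.000
M2 ; end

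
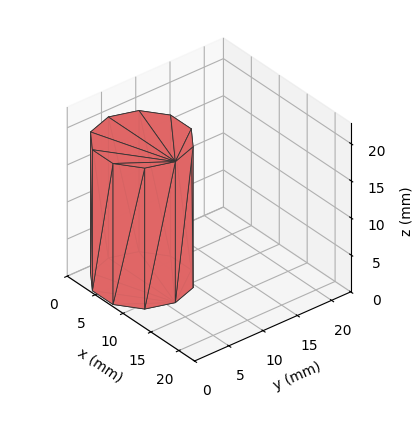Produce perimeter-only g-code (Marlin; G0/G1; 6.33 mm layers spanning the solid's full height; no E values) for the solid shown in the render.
Reading the render: the shape is a regular 10-sided prism (a cylinder approximated with 10 flat sides), circumscribed radius ≈ 6 mm, height ≈ 19 mm (dimensions read to the nearest mm from the axis ticks). For the g-code, the solid's height is divided into equal slices at the stated Δz and each level perimeter traced with G1 moves after a G0 lift.

; perimeter-only toolpath
G21 ; units = mm
G90 ; absolute positioning
G28 ; home
; layer 1
G0 Z6.33
G0 X12.00 Y6.00
G1 X10.85 Y9.53
G1 X7.85 Y11.71
G1 X4.15 Y11.71
G1 X1.15 Y9.53
G1 X0.00 Y6.00
G1 X1.15 Y2.47
G1 X4.15 Y0.29
G1 X7.85 Y0.29
G1 X10.85 Y2.47
G1 X12.00 Y6.00
; layer 2
G0 Z12.67
G0 X12.00 Y6.00
G1 X10.85 Y9.53
G1 X7.85 Y11.71
G1 X4.15 Y11.71
G1 X1.15 Y9.53
G1 X0.00 Y6.00
G1 X1.15 Y2.47
G1 X4.15 Y0.29
G1 X7.85 Y0.29
G1 X10.85 Y2.47
G1 X12.00 Y6.00
; layer 3
G0 Z19.00
G0 X12.00 Y6.00
G1 X10.85 Y9.53
G1 X7.85 Y11.71
G1 X4.15 Y11.71
G1 X1.15 Y9.53
G1 X0.00 Y6.00
G1 X1.15 Y2.47
G1 X4.15 Y0.29
G1 X7.85 Y0.29
G1 X10.85 Y2.47
G1 X12.00 Y6.00
M2 ; end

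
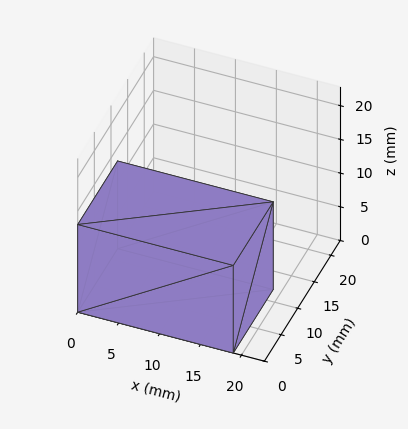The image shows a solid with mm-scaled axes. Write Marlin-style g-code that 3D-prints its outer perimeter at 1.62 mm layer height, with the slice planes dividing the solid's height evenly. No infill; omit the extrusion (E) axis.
Reading the render: the shape is a rectangular box, roughly 19 × 12 mm footprint and 13 mm tall (dimensions read to the nearest mm from the axis ticks). For the g-code, the solid's height is divided into equal slices at the stated Δz and each level perimeter traced with G1 moves after a G0 lift.

; perimeter-only toolpath
G21 ; units = mm
G90 ; absolute positioning
G28 ; home
; layer 1
G0 Z1.62
G0 X0.00 Y0.00
G1 X19.00 Y0.00
G1 X19.00 Y12.00
G1 X0.00 Y12.00
G1 X0.00 Y0.00
; layer 2
G0 Z3.25
G0 X0.00 Y0.00
G1 X19.00 Y0.00
G1 X19.00 Y12.00
G1 X0.00 Y12.00
G1 X0.00 Y0.00
; layer 3
G0 Z4.88
G0 X0.00 Y0.00
G1 X19.00 Y0.00
G1 X19.00 Y12.00
G1 X0.00 Y12.00
G1 X0.00 Y0.00
; layer 4
G0 Z6.50
G0 X0.00 Y0.00
G1 X19.00 Y0.00
G1 X19.00 Y12.00
G1 X0.00 Y12.00
G1 X0.00 Y0.00
; layer 5
G0 Z8.12
G0 X0.00 Y0.00
G1 X19.00 Y0.00
G1 X19.00 Y12.00
G1 X0.00 Y12.00
G1 X0.00 Y0.00
; layer 6
G0 Z9.75
G0 X0.00 Y0.00
G1 X19.00 Y0.00
G1 X19.00 Y12.00
G1 X0.00 Y12.00
G1 X0.00 Y0.00
; layer 7
G0 Z11.38
G0 X0.00 Y0.00
G1 X19.00 Y0.00
G1 X19.00 Y12.00
G1 X0.00 Y12.00
G1 X0.00 Y0.00
; layer 8
G0 Z13.00
G0 X0.00 Y0.00
G1 X19.00 Y0.00
G1 X19.00 Y12.00
G1 X0.00 Y12.00
G1 X0.00 Y0.00
M2 ; end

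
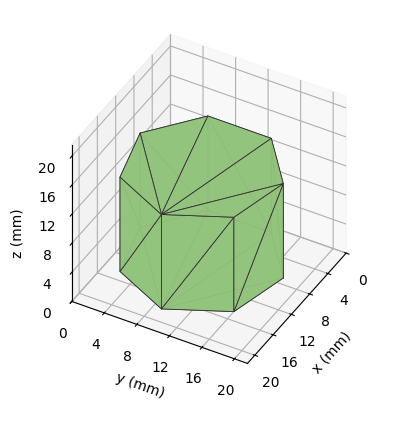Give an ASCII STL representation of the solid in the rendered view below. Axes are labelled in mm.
Reading the render: the shape is a regular 7-sided prism (a cylinder approximated with 7 flat sides), circumscribed radius ≈ 9 mm, height ≈ 13 mm (dimensions read to the nearest mm from the axis ticks). For the STL, each face is triangulated and given an outward normal.

solid part
  facet normal 0.0000 0.0000 -1.0000
    outer loop
      vertex 7.0 17.8 0.0
      vertex 14.6 16.0 0.0
      vertex 18.0 9.0 0.0
    endloop
  endfacet
  facet normal 0.0000 0.0000 -1.0000
    outer loop
      vertex 0.9 12.9 0.0
      vertex 7.0 17.8 0.0
      vertex 18.0 9.0 0.0
    endloop
  endfacet
  facet normal 0.0000 0.0000 -1.0000
    outer loop
      vertex 0.9 5.1 0.0
      vertex 0.9 12.9 0.0
      vertex 18.0 9.0 0.0
    endloop
  endfacet
  facet normal 0.0000 0.0000 -1.0000
    outer loop
      vertex 7.0 0.2 0.0
      vertex 0.9 5.1 0.0
      vertex 18.0 9.0 0.0
    endloop
  endfacet
  facet normal 0.0000 0.0000 -1.0000
    outer loop
      vertex 14.6 2.0 0.0
      vertex 7.0 0.2 0.0
      vertex 18.0 9.0 0.0
    endloop
  endfacet
  facet normal 0.0000 0.0000 1.0000
    outer loop
      vertex 18.0 9.0 13.0
      vertex 14.6 16.0 13.0
      vertex 7.0 17.8 13.0
    endloop
  endfacet
  facet normal 0.0000 0.0000 1.0000
    outer loop
      vertex 18.0 9.0 13.0
      vertex 7.0 17.8 13.0
      vertex 0.9 12.9 13.0
    endloop
  endfacet
  facet normal 0.0000 0.0000 1.0000
    outer loop
      vertex 18.0 9.0 13.0
      vertex 0.9 12.9 13.0
      vertex 0.9 5.1 13.0
    endloop
  endfacet
  facet normal 0.0000 0.0000 1.0000
    outer loop
      vertex 18.0 9.0 13.0
      vertex 0.9 5.1 13.0
      vertex 7.0 0.2 13.0
    endloop
  endfacet
  facet normal 0.0000 0.0000 1.0000
    outer loop
      vertex 18.0 9.0 13.0
      vertex 7.0 0.2 13.0
      vertex 14.6 2.0 13.0
    endloop
  endfacet
  facet normal 0.8995 0.4369 0.0000
    outer loop
      vertex 18.0 9.0 0.0
      vertex 14.6 16.0 0.0
      vertex 14.6 16.0 13.0
    endloop
  endfacet
  facet normal 0.8995 0.4369 0.0000
    outer loop
      vertex 18.0 9.0 0.0
      vertex 14.6 16.0 13.0
      vertex 18.0 9.0 13.0
    endloop
  endfacet
  facet normal 0.2305 0.9731 0.0000
    outer loop
      vertex 14.6 16.0 0.0
      vertex 7.0 17.8 0.0
      vertex 7.0 17.8 13.0
    endloop
  endfacet
  facet normal 0.2305 0.9731 0.0000
    outer loop
      vertex 14.6 16.0 0.0
      vertex 7.0 17.8 13.0
      vertex 14.6 16.0 13.0
    endloop
  endfacet
  facet normal -0.6263 0.7796 0.0000
    outer loop
      vertex 7.0 17.8 0.0
      vertex 0.9 12.9 0.0
      vertex 0.9 12.9 13.0
    endloop
  endfacet
  facet normal -0.6263 0.7796 0.0000
    outer loop
      vertex 7.0 17.8 0.0
      vertex 0.9 12.9 13.0
      vertex 7.0 17.8 13.0
    endloop
  endfacet
  facet normal -1.0000 0.0000 0.0000
    outer loop
      vertex 0.9 12.9 0.0
      vertex 0.9 5.1 0.0
      vertex 0.9 5.1 13.0
    endloop
  endfacet
  facet normal -1.0000 0.0000 0.0000
    outer loop
      vertex 0.9 12.9 0.0
      vertex 0.9 5.1 13.0
      vertex 0.9 12.9 13.0
    endloop
  endfacet
  facet normal -0.6263 -0.7796 0.0000
    outer loop
      vertex 0.9 5.1 0.0
      vertex 7.0 0.2 0.0
      vertex 7.0 0.2 13.0
    endloop
  endfacet
  facet normal -0.6263 -0.7796 0.0000
    outer loop
      vertex 0.9 5.1 0.0
      vertex 7.0 0.2 13.0
      vertex 0.9 5.1 13.0
    endloop
  endfacet
  facet normal 0.2305 -0.9731 0.0000
    outer loop
      vertex 7.0 0.2 0.0
      vertex 14.6 2.0 0.0
      vertex 14.6 2.0 13.0
    endloop
  endfacet
  facet normal 0.2305 -0.9731 0.0000
    outer loop
      vertex 7.0 0.2 0.0
      vertex 14.6 2.0 13.0
      vertex 7.0 0.2 13.0
    endloop
  endfacet
  facet normal 0.8995 -0.4369 0.0000
    outer loop
      vertex 14.6 2.0 0.0
      vertex 18.0 9.0 0.0
      vertex 18.0 9.0 13.0
    endloop
  endfacet
  facet normal 0.8995 -0.4369 0.0000
    outer loop
      vertex 14.6 2.0 0.0
      vertex 18.0 9.0 13.0
      vertex 14.6 2.0 13.0
    endloop
  endfacet
endsolid part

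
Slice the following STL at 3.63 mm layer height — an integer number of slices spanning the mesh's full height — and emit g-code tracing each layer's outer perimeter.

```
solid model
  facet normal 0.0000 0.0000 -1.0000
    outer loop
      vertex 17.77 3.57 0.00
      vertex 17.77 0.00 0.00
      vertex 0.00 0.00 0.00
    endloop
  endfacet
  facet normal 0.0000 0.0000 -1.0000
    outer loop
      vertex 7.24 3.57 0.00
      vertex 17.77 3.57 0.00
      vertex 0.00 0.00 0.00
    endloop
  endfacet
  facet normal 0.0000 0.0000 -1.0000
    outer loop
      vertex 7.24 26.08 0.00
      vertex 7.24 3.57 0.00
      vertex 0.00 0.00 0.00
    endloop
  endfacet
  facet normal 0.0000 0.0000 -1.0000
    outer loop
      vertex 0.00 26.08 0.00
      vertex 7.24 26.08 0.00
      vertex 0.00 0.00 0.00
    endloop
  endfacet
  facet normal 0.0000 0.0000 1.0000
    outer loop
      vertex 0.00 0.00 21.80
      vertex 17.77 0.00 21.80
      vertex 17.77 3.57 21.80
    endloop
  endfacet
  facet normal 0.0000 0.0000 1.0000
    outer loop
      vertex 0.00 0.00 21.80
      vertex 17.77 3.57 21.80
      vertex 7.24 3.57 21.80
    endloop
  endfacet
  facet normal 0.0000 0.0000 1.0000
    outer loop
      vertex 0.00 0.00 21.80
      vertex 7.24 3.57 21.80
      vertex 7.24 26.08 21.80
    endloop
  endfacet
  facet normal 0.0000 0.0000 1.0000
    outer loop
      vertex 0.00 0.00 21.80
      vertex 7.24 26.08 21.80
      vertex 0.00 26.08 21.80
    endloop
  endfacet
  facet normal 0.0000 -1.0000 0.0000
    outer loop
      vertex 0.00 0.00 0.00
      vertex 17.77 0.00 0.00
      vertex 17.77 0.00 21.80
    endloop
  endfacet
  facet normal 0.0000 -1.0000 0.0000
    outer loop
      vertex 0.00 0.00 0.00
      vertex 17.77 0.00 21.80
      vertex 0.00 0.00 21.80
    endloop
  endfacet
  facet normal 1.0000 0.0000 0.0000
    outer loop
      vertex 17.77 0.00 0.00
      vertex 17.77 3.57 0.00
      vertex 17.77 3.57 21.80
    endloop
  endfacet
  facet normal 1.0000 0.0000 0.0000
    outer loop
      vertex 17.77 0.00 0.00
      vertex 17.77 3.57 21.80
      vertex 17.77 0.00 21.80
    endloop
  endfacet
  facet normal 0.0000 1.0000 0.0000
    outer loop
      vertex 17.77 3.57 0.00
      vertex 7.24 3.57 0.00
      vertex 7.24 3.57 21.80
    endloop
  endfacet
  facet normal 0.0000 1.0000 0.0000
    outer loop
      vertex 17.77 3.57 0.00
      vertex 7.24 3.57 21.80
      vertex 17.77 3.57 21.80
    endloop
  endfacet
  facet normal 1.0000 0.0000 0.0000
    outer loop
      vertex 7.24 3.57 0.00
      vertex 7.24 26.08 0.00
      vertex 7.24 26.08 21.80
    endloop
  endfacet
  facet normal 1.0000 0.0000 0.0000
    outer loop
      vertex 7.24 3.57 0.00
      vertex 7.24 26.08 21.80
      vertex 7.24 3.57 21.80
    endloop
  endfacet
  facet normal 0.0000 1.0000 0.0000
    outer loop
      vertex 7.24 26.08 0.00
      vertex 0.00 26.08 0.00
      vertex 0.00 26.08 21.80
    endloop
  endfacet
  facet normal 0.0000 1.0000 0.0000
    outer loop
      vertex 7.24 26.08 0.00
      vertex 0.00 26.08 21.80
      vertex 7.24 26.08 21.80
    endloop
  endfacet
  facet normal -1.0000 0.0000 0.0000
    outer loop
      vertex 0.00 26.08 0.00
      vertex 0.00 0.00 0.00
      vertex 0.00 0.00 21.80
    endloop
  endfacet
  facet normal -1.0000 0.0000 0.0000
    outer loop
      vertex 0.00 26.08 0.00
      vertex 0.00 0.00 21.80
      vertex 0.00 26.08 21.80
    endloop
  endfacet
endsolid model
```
; perimeter-only toolpath
G21 ; units = mm
G90 ; absolute positioning
G28 ; home
; layer 1
G0 Z3.63
G0 X0.00 Y0.00
G1 X17.77 Y0.00
G1 X17.77 Y3.57
G1 X7.24 Y3.57
G1 X7.24 Y26.08
G1 X0.00 Y26.08
G1 X0.00 Y0.00
; layer 2
G0 Z7.27
G0 X0.00 Y0.00
G1 X17.77 Y0.00
G1 X17.77 Y3.57
G1 X7.24 Y3.57
G1 X7.24 Y26.08
G1 X0.00 Y26.08
G1 X0.00 Y0.00
; layer 3
G0 Z10.90
G0 X0.00 Y0.00
G1 X17.77 Y0.00
G1 X17.77 Y3.57
G1 X7.24 Y3.57
G1 X7.24 Y26.08
G1 X0.00 Y26.08
G1 X0.00 Y0.00
; layer 4
G0 Z14.53
G0 X0.00 Y0.00
G1 X17.77 Y0.00
G1 X17.77 Y3.57
G1 X7.24 Y3.57
G1 X7.24 Y26.08
G1 X0.00 Y26.08
G1 X0.00 Y0.00
; layer 5
G0 Z18.17
G0 X0.00 Y0.00
G1 X17.77 Y0.00
G1 X17.77 Y3.57
G1 X7.24 Y3.57
G1 X7.24 Y26.08
G1 X0.00 Y26.08
G1 X0.00 Y0.00
; layer 6
G0 Z21.80
G0 X0.00 Y0.00
G1 X17.77 Y0.00
G1 X17.77 Y3.57
G1 X7.24 Y3.57
G1 X7.24 Y26.08
G1 X0.00 Y26.08
G1 X0.00 Y0.00
M2 ; end

The solid is an L-shaped prism: outer 17.8 × 26.1 mm, arm thicknesses ≈ 3.57 mm (horizontal) and 7.24 mm (vertical), extruded 21.8 mm in z. Slicing at Δz = 3.63 mm — 6 equal slices spanning the solid's height, so layer i sits at z = i·h/6 — gives 6 non-empty perimeters. Each is a 6-segment closed polygon; G0 lifts to the layer z and rapids to the start vertex, then G1 traces the edges.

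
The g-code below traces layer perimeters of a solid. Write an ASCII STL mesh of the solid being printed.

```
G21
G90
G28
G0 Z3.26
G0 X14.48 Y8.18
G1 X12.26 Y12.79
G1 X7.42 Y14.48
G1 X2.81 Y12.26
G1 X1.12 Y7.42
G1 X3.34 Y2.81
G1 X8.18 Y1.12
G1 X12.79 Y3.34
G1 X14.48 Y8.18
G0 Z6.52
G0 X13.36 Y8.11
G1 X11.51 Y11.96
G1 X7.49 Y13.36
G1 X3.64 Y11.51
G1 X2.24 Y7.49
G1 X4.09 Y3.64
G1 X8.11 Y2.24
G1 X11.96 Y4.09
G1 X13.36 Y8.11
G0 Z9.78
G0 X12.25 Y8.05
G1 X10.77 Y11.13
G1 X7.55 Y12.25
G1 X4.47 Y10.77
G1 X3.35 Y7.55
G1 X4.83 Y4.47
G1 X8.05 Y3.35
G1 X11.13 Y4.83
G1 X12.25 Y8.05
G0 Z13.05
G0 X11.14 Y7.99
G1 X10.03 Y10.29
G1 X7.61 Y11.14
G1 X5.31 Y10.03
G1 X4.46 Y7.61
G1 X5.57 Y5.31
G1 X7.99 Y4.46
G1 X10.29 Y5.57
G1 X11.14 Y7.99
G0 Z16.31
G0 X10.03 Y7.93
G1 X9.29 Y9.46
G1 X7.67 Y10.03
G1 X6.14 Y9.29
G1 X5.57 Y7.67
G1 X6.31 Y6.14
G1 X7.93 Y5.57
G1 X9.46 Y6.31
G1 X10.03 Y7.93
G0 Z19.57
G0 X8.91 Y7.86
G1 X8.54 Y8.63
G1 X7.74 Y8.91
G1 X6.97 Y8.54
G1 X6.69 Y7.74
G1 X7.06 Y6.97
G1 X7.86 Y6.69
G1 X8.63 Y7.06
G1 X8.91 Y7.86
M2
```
solid part
  facet normal 0.0000 0.0000 -1.0000
    outer loop
      vertex 7.36 15.59 0.00
      vertex 13.00 13.62 0.00
      vertex 15.59 8.24 0.00
    endloop
  endfacet
  facet normal 0.0000 0.0000 -1.0000
    outer loop
      vertex 1.98 13.00 0.00
      vertex 7.36 15.59 0.00
      vertex 15.59 8.24 0.00
    endloop
  endfacet
  facet normal 0.0000 0.0000 -1.0000
    outer loop
      vertex 0.01 7.36 0.00
      vertex 1.98 13.00 0.00
      vertex 15.59 8.24 0.00
    endloop
  endfacet
  facet normal 0.0000 0.0000 -1.0000
    outer loop
      vertex 2.60 1.98 0.00
      vertex 0.01 7.36 0.00
      vertex 15.59 8.24 0.00
    endloop
  endfacet
  facet normal 0.0000 0.0000 -1.0000
    outer loop
      vertex 8.24 0.01 0.00
      vertex 2.60 1.98 0.00
      vertex 15.59 8.24 0.00
    endloop
  endfacet
  facet normal 0.0000 0.0000 -1.0000
    outer loop
      vertex 13.62 2.60 0.00
      vertex 8.24 0.01 0.00
      vertex 15.59 8.24 0.00
    endloop
  endfacet
  facet normal 0.8592 0.4136 0.3011
    outer loop
      vertex 15.59 8.24 0.00
      vertex 13.00 13.62 0.00
      vertex 7.80 7.80 22.83
    endloop
  endfacet
  facet normal 0.3144 0.9002 0.3011
    outer loop
      vertex 13.00 13.62 0.00
      vertex 7.36 15.59 0.00
      vertex 7.80 7.80 22.83
    endloop
  endfacet
  facet normal -0.4136 0.8592 0.3011
    outer loop
      vertex 7.36 15.59 0.00
      vertex 1.98 13.00 0.00
      vertex 7.80 7.80 22.83
    endloop
  endfacet
  facet normal -0.9002 0.3144 0.3011
    outer loop
      vertex 1.98 13.00 0.00
      vertex 0.01 7.36 0.00
      vertex 7.80 7.80 22.83
    endloop
  endfacet
  facet normal -0.8592 -0.4136 0.3011
    outer loop
      vertex 0.01 7.36 0.00
      vertex 2.60 1.98 0.00
      vertex 7.80 7.80 22.83
    endloop
  endfacet
  facet normal -0.3144 -0.9002 0.3011
    outer loop
      vertex 2.60 1.98 0.00
      vertex 8.24 0.01 0.00
      vertex 7.80 7.80 22.83
    endloop
  endfacet
  facet normal 0.4136 -0.8592 0.3011
    outer loop
      vertex 8.24 0.01 0.00
      vertex 13.62 2.60 0.00
      vertex 7.80 7.80 22.83
    endloop
  endfacet
  facet normal 0.9002 -0.3144 0.3011
    outer loop
      vertex 13.62 2.60 0.00
      vertex 15.59 8.24 0.00
      vertex 7.80 7.80 22.83
    endloop
  endfacet
endsolid part

The G0 Z moves step by Δz≈3.26 mm. The G1 loops shrink linearly with z, so the solid tapers from its base footprint up to z≈22.8. Closing with a flat bottom cap and the tapered top and triangulating gives 14 facets — a regular 8-sided pyramid, base circumscribed radius ≈ 7.8 mm, apex at z ≈ 22.8 mm.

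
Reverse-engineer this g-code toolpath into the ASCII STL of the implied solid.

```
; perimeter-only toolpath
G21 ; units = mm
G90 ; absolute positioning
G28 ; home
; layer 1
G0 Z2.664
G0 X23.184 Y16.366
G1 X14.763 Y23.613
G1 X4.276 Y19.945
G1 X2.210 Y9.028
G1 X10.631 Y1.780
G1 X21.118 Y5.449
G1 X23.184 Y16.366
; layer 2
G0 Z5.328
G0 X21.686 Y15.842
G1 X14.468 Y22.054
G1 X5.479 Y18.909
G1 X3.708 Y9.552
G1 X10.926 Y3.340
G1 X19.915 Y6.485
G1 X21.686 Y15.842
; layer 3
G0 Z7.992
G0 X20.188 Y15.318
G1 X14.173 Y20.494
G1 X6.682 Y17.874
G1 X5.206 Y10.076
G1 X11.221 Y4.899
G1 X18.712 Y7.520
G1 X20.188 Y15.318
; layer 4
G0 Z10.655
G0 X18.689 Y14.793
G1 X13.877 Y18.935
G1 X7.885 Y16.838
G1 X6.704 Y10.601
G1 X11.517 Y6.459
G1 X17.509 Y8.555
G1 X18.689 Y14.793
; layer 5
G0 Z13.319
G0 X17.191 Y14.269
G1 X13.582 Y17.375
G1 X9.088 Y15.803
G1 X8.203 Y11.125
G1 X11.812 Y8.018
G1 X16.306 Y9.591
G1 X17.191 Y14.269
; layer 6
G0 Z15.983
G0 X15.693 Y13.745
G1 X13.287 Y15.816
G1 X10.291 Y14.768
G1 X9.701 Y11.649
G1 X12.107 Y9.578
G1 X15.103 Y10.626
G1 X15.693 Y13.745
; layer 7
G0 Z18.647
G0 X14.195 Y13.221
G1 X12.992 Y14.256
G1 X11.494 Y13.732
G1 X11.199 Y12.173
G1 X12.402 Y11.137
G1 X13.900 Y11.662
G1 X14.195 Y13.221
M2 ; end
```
solid part
  facet normal 0.0000 0.0000 -1.0000
    outer loop
      vertex 3.073 20.980 0.000
      vertex 15.058 25.173 0.000
      vertex 24.682 16.890 0.000
    endloop
  endfacet
  facet normal 0.0000 0.0000 -1.0000
    outer loop
      vertex 0.712 8.504 0.000
      vertex 3.073 20.980 0.000
      vertex 24.682 16.890 0.000
    endloop
  endfacet
  facet normal 0.0000 0.0000 -1.0000
    outer loop
      vertex 10.336 0.221 0.000
      vertex 0.712 8.504 0.000
      vertex 24.682 16.890 0.000
    endloop
  endfacet
  facet normal 0.0000 0.0000 -1.0000
    outer loop
      vertex 22.321 4.414 0.000
      vertex 10.336 0.221 0.000
      vertex 24.682 16.890 0.000
    endloop
  endfacet
  facet normal 0.5797 0.6736 0.4585
    outer loop
      vertex 24.682 16.890 0.000
      vertex 15.058 25.173 0.000
      vertex 12.697 12.697 21.311
    endloop
  endfacet
  facet normal -0.2935 0.8388 0.4586
    outer loop
      vertex 15.058 25.173 0.000
      vertex 3.073 20.980 0.000
      vertex 12.697 12.697 21.311
    endloop
  endfacet
  facet normal -0.8732 0.1652 0.4585
    outer loop
      vertex 3.073 20.980 0.000
      vertex 0.712 8.504 0.000
      vertex 12.697 12.697 21.311
    endloop
  endfacet
  facet normal -0.5797 -0.6736 0.4585
    outer loop
      vertex 0.712 8.504 0.000
      vertex 10.336 0.221 0.000
      vertex 12.697 12.697 21.311
    endloop
  endfacet
  facet normal 0.2935 -0.8388 0.4586
    outer loop
      vertex 10.336 0.221 0.000
      vertex 22.321 4.414 0.000
      vertex 12.697 12.697 21.311
    endloop
  endfacet
  facet normal 0.8732 -0.1652 0.4585
    outer loop
      vertex 22.321 4.414 0.000
      vertex 24.682 16.890 0.000
      vertex 12.697 12.697 21.311
    endloop
  endfacet
endsolid part

The G0 Z moves step by Δz≈2.664 mm. The G1 loops shrink linearly with z, so the solid tapers from its base footprint up to z≈21.3. Closing with a flat bottom cap and the tapered top and triangulating gives 10 facets — a regular 6-sided pyramid, base circumscribed radius ≈ 12.7 mm, apex at z ≈ 21.3 mm.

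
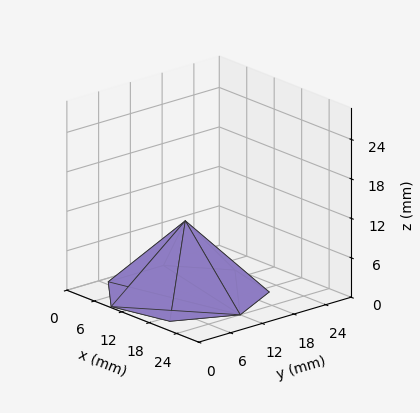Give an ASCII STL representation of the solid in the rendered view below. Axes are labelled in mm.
Reading the render: the shape is a regular 7-sided pyramid, base circumscribed radius ≈ 12 mm, apex at z ≈ 11 mm (dimensions read to the nearest mm from the axis ticks). For the STL, each face is triangulated and given an outward normal.

solid part
  facet normal 0.0000 0.0000 -1.0000
    outer loop
      vertex 9.330 23.699 0.000
      vertex 19.482 21.382 0.000
      vertex 24.000 12.000 0.000
    endloop
  endfacet
  facet normal 0.0000 0.0000 -1.0000
    outer loop
      vertex 1.188 17.207 0.000
      vertex 9.330 23.699 0.000
      vertex 24.000 12.000 0.000
    endloop
  endfacet
  facet normal 0.0000 0.0000 -1.0000
    outer loop
      vertex 1.188 6.793 0.000
      vertex 1.188 17.207 0.000
      vertex 24.000 12.000 0.000
    endloop
  endfacet
  facet normal 0.0000 0.0000 -1.0000
    outer loop
      vertex 9.330 0.301 0.000
      vertex 1.188 6.793 0.000
      vertex 24.000 12.000 0.000
    endloop
  endfacet
  facet normal 0.0000 0.0000 -1.0000
    outer loop
      vertex 19.482 2.618 0.000
      vertex 9.330 0.301 0.000
      vertex 24.000 12.000 0.000
    endloop
  endfacet
  facet normal 0.6426 0.3094 0.7010
    outer loop
      vertex 24.000 12.000 0.000
      vertex 19.482 21.382 0.000
      vertex 12.000 12.000 11.000
    endloop
  endfacet
  facet normal 0.1587 0.6953 0.7010
    outer loop
      vertex 19.482 21.382 0.000
      vertex 9.330 23.699 0.000
      vertex 12.000 12.000 11.000
    endloop
  endfacet
  facet normal -0.4446 0.5576 0.7010
    outer loop
      vertex 9.330 23.699 0.000
      vertex 1.188 17.207 0.000
      vertex 12.000 12.000 11.000
    endloop
  endfacet
  facet normal -0.7132 0.0000 0.7010
    outer loop
      vertex 1.188 17.207 0.000
      vertex 1.188 6.793 0.000
      vertex 12.000 12.000 11.000
    endloop
  endfacet
  facet normal -0.4446 -0.5576 0.7010
    outer loop
      vertex 1.188 6.793 0.000
      vertex 9.330 0.301 0.000
      vertex 12.000 12.000 11.000
    endloop
  endfacet
  facet normal 0.1587 -0.6953 0.7010
    outer loop
      vertex 9.330 0.301 0.000
      vertex 19.482 2.618 0.000
      vertex 12.000 12.000 11.000
    endloop
  endfacet
  facet normal 0.6426 -0.3094 0.7010
    outer loop
      vertex 19.482 2.618 0.000
      vertex 24.000 12.000 0.000
      vertex 12.000 12.000 11.000
    endloop
  endfacet
endsolid part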